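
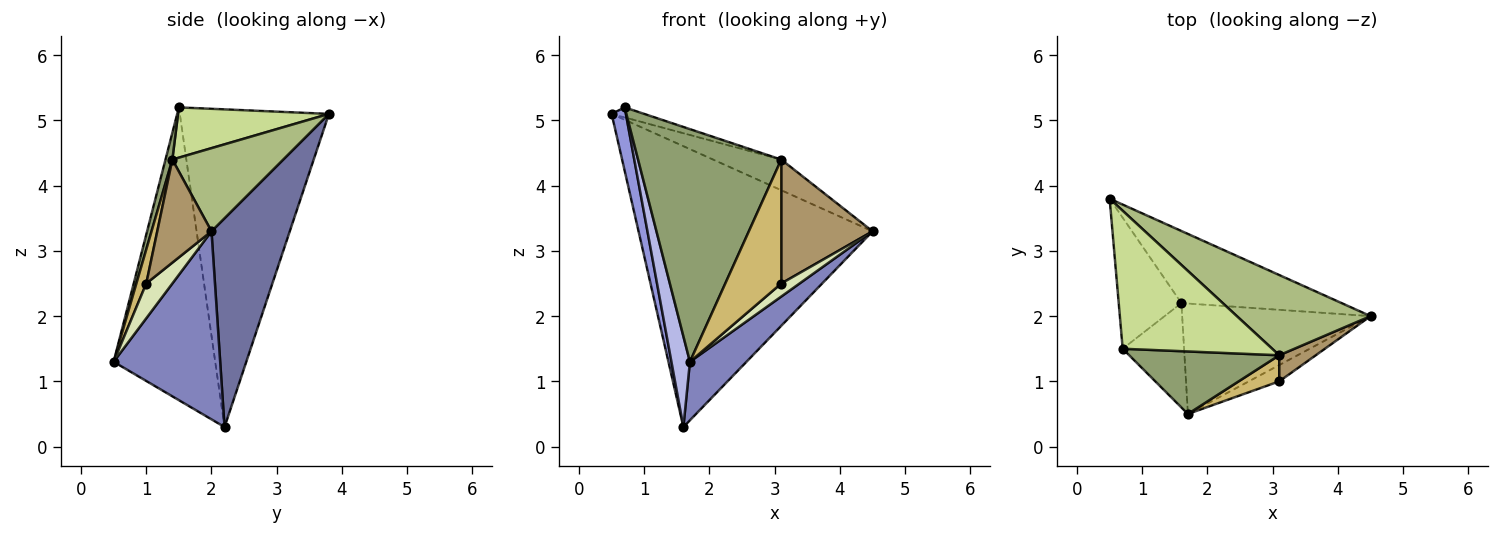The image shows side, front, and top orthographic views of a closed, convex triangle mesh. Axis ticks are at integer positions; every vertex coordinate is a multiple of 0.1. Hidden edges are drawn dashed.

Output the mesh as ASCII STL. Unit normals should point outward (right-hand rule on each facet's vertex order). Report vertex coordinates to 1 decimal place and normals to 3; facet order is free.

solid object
 facet normal 0.308 0.921 -0.237
  outer loop
   vertex 1.6 2.2 0.3
   vertex 0.5 3.8 5.1
   vertex 4.5 2.0 3.3
  endloop
 endfacet
 facet normal 0.661 -0.351 -0.663
  outer loop
   vertex 1.6 2.2 0.3
   vertex 4.5 2.0 3.3
   vertex 1.7 0.5 1.3
  endloop
 endfacet
 facet normal -0.977 -0.093 -0.193
  outer loop
   vertex 0.7 1.5 5.2
   vertex 0.5 3.8 5.1
   vertex 1.6 2.2 0.3
  endloop
 endfacet
 facet normal -0.964 -0.176 -0.202
  outer loop
   vertex 0.7 1.5 5.2
   vertex 1.6 2.2 0.3
   vertex 1.7 0.5 1.3
  endloop
 endfacet
 facet normal 0.046 -0.965 0.259
  outer loop
   vertex 3.1 1.4 4.4
   vertex 0.7 1.5 5.2
   vertex 1.7 0.5 1.3
  endloop
 endfacet
 facet normal 0.502 0.309 0.808
  outer loop
   vertex 3.1 1.4 4.4
   vertex 4.5 2.0 3.3
   vertex 0.5 3.8 5.1
  endloop
 endfacet
 facet normal 0.318 0.069 0.946
  outer loop
   vertex 3.1 1.4 4.4
   vertex 0.5 3.8 5.1
   vertex 0.7 1.5 5.2
  endloop
 endfacet
 facet normal 0.666 -0.466 -0.583
  outer loop
   vertex 3.1 1.0 2.5
   vertex 1.7 0.5 1.3
   vertex 4.5 2.0 3.3
  endloop
 endfacet
 facet normal 0.503 -0.846 0.178
  outer loop
   vertex 3.1 1.0 2.5
   vertex 4.5 2.0 3.3
   vertex 3.1 1.4 4.4
  endloop
 endfacet
 facet normal 0.170 -0.964 0.203
  outer loop
   vertex 3.1 1.0 2.5
   vertex 3.1 1.4 4.4
   vertex 1.7 0.5 1.3
  endloop
 endfacet
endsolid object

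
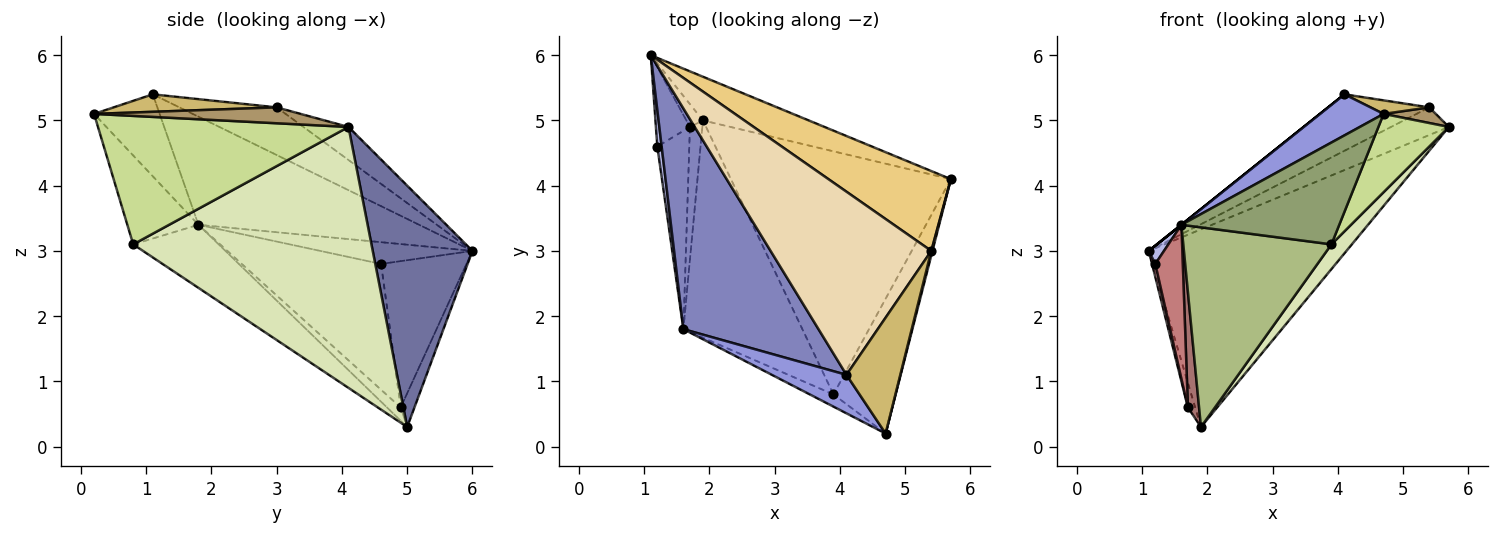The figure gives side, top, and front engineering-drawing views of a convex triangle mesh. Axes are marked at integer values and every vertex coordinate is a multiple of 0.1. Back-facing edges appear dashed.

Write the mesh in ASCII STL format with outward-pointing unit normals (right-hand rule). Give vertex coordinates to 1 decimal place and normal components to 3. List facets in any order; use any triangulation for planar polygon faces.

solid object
 facet normal 0.442 0.876 -0.194
  outer loop
   vertex 1.9 5.0 0.3
   vertex 1.1 6.0 3.0
   vertex 5.7 4.1 4.9
  endloop
 endfacet
 facet normal -0.625 0.000 0.781
  outer loop
   vertex 4.1 1.1 5.4
   vertex 1.1 6.0 3.0
   vertex 1.6 1.8 3.4
  endloop
 endfacet
 facet normal -0.601 -0.583 0.547
  outer loop
   vertex 4.1 1.1 5.4
   vertex 1.6 1.8 3.4
   vertex 4.7 0.2 5.1
  endloop
 endfacet
 facet normal -0.976 -0.098 0.195
  outer loop
   vertex 1.2 4.6 2.8
   vertex 1.6 1.8 3.4
   vertex 1.1 6.0 3.0
  endloop
 endfacet
 facet normal -0.408 -0.906 -0.109
  outer loop
   vertex 3.9 0.8 3.1
   vertex 4.7 0.2 5.1
   vertex 1.6 1.8 3.4
  endloop
 endfacet
 facet normal -0.364 -0.630 -0.686
  outer loop
   vertex 3.9 0.8 3.1
   vertex 1.6 1.8 3.4
   vertex 1.9 5.0 0.3
  endloop
 endfacet
 facet normal 0.872 -0.245 -0.423
  outer loop
   vertex 3.9 0.8 3.1
   vertex 5.7 4.1 4.9
   vertex 4.7 0.2 5.1
  endloop
 endfacet
 facet normal 0.763 -0.065 -0.643
  outer loop
   vertex 3.9 0.8 3.1
   vertex 1.9 5.0 0.3
   vertex 5.7 4.1 4.9
  endloop
 endfacet
 facet normal 0.967 -0.244 0.071
  outer loop
   vertex 5.4 3.0 5.2
   vertex 4.7 0.2 5.1
   vertex 5.7 4.1 4.9
  endloop
 endfacet
 facet normal 0.307 -0.110 0.945
  outer loop
   vertex 5.4 3.0 5.2
   vertex 4.1 1.1 5.4
   vertex 4.7 0.2 5.1
  endloop
 endfacet
 facet normal -0.247 0.317 0.916
  outer loop
   vertex 5.4 3.0 5.2
   vertex 5.7 4.1 4.9
   vertex 1.1 6.0 3.0
  endloop
 endfacet
 facet normal -0.273 0.283 0.919
  outer loop
   vertex 5.4 3.0 5.2
   vertex 1.1 6.0 3.0
   vertex 4.1 1.1 5.4
  endloop
 endfacet
 facet normal -0.627 -0.511 -0.588
  outer loop
   vertex 1.7 4.9 0.6
   vertex 1.9 5.0 0.3
   vertex 1.6 1.8 3.4
  endloop
 endfacet
 facet normal -0.952 -0.188 -0.242
  outer loop
   vertex 1.7 4.9 0.6
   vertex 1.6 1.8 3.4
   vertex 1.2 4.6 2.8
  endloop
 endfacet
 facet normal -0.812 0.427 -0.399
  outer loop
   vertex 1.7 4.9 0.6
   vertex 1.1 6.0 3.0
   vertex 1.9 5.0 0.3
  endloop
 endfacet
 facet normal -0.973 -0.037 -0.226
  outer loop
   vertex 1.7 4.9 0.6
   vertex 1.2 4.6 2.8
   vertex 1.1 6.0 3.0
  endloop
 endfacet
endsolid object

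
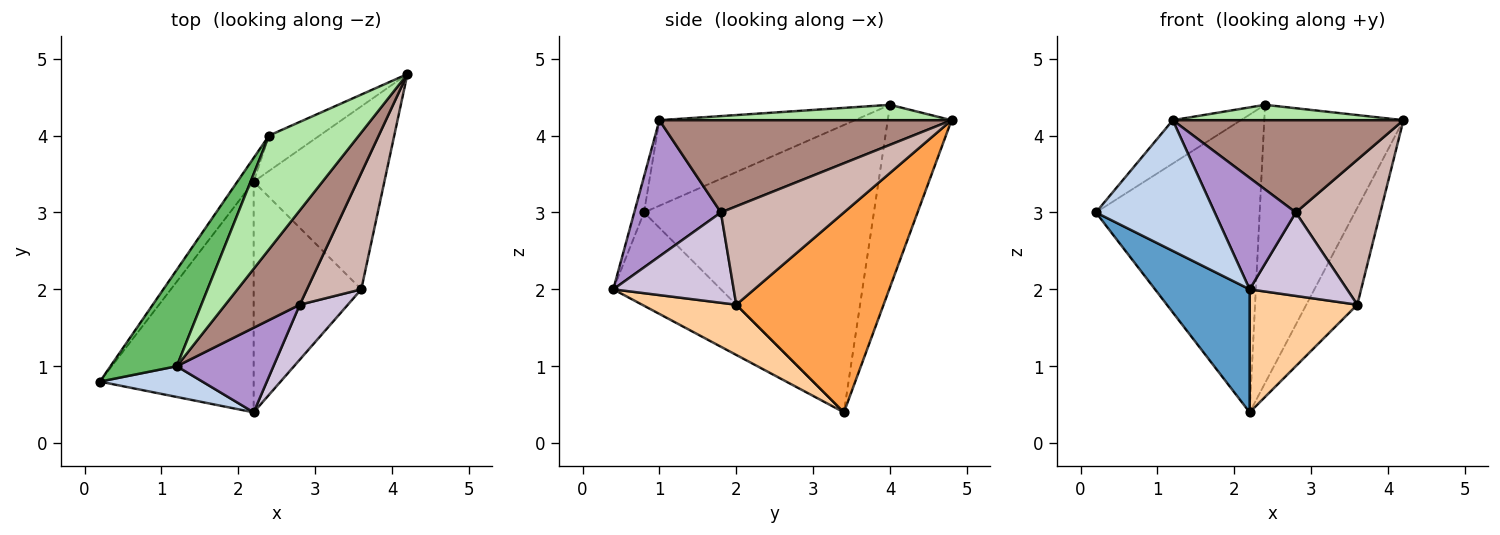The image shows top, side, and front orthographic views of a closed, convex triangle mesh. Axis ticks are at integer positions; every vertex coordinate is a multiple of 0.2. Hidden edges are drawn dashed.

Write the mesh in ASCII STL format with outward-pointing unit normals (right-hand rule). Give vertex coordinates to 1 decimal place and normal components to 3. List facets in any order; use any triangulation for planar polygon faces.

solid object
 facet normal -0.472 -0.415 -0.778
  outer loop
   vertex 2.2 3.4 0.4
   vertex 2.2 0.4 2.0
   vertex 0.2 0.8 3.0
  endloop
 endfacet
 facet normal -0.080 -0.970 0.228
  outer loop
   vertex 1.2 1.0 4.2
   vertex 0.2 0.8 3.0
   vertex 2.2 0.4 2.0
  endloop
 endfacet
 facet normal 0.804 0.278 -0.526
  outer loop
   vertex 3.6 2.0 1.8
   vertex 2.2 3.4 0.4
   vertex 4.2 4.8 4.2
  endloop
 endfacet
 facet normal 0.381 -0.435 -0.816
  outer loop
   vertex 3.6 2.0 1.8
   vertex 2.2 0.4 2.0
   vertex 2.2 3.4 0.4
  endloop
 endfacet
 facet normal -0.762 0.265 0.591
  outer loop
   vertex 2.4 4.0 4.4
   vertex 0.2 0.8 3.0
   vertex 1.2 1.0 4.2
  endloop
 endfacet
 facet normal 0.167 -0.132 0.977
  outer loop
   vertex 2.4 4.0 4.4
   vertex 1.2 1.0 4.2
   vertex 4.2 4.8 4.2
  endloop
 endfacet
 facet normal -0.814 0.580 -0.046
  outer loop
   vertex 2.4 4.0 4.4
   vertex 2.2 3.4 0.4
   vertex 0.2 0.8 3.0
  endloop
 endfacet
 facet normal -0.414 0.903 -0.115
  outer loop
   vertex 2.4 4.0 4.4
   vertex 4.2 4.8 4.2
   vertex 2.2 3.4 0.4
  endloop
 endfacet
 facet normal 0.648 -0.607 0.460
  outer loop
   vertex 2.8 1.8 3.0
   vertex 1.2 1.0 4.2
   vertex 2.2 0.4 2.0
  endloop
 endfacet
 facet normal 0.719 -0.581 0.382
  outer loop
   vertex 2.8 1.8 3.0
   vertex 2.2 0.4 2.0
   vertex 3.6 2.0 1.8
  endloop
 endfacet
 facet normal 0.663 -0.523 0.535
  outer loop
   vertex 2.8 1.8 3.0
   vertex 4.2 4.8 4.2
   vertex 1.2 1.0 4.2
  endloop
 endfacet
 facet normal 0.750 -0.516 0.414
  outer loop
   vertex 2.8 1.8 3.0
   vertex 3.6 2.0 1.8
   vertex 4.2 4.8 4.2
  endloop
 endfacet
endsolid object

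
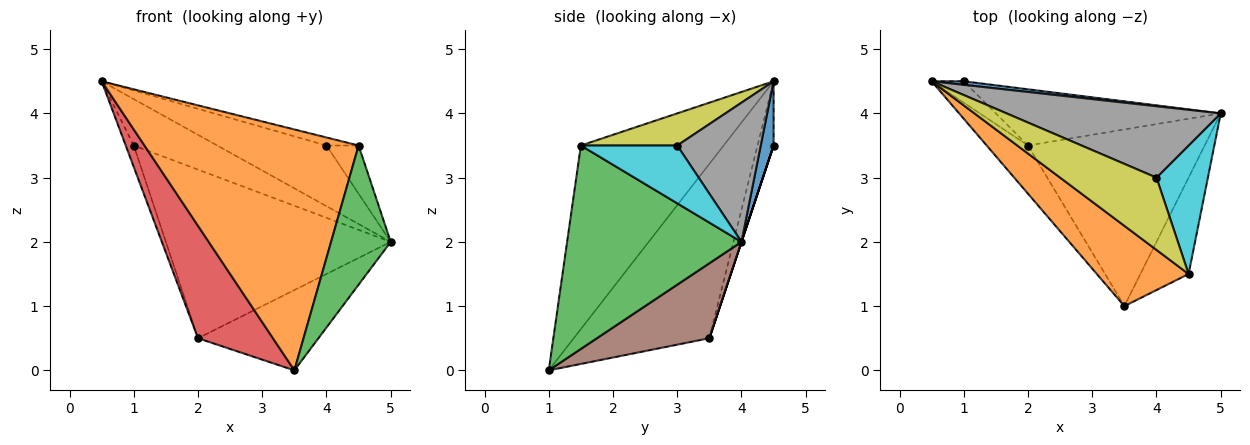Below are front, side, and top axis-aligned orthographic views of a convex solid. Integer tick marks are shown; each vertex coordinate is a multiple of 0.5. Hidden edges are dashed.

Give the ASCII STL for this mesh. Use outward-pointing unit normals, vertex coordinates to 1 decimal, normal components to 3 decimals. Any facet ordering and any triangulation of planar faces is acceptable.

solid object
 facet normal 0.152 0.986 0.076
  outer loop
   vertex 1.0 4.5 3.5
   vertex 0.5 4.5 4.5
   vertex 5.0 4.0 2.0
  endloop
 endfacet
 facet normal -0.535 -0.802 0.267
  outer loop
   vertex 4.5 1.5 3.5
   vertex 0.5 4.5 4.5
   vertex 3.5 1.0 0.0
  endloop
 endfacet
 facet normal 0.923 -0.316 -0.219
  outer loop
   vertex 4.5 1.5 3.5
   vertex 3.5 1.0 0.0
   vertex 5.0 4.0 2.0
  endloop
 endfacet
 facet normal -0.857 -0.474 -0.203
  outer loop
   vertex 2.0 3.5 0.5
   vertex 3.5 1.0 0.0
   vertex 0.5 4.5 4.5
  endloop
 endfacet
 facet normal -0.816 0.408 -0.408
  outer loop
   vertex 2.0 3.5 0.5
   vertex 0.5 4.5 4.5
   vertex 1.0 4.5 3.5
  endloop
 endfacet
 facet normal 0.360 0.386 -0.849
  outer loop
   vertex 2.0 3.5 0.5
   vertex 5.0 4.0 2.0
   vertex 3.5 1.0 0.0
  endloop
 endfacet
 facet normal 0.000 0.949 -0.316
  outer loop
   vertex 2.0 3.5 0.5
   vertex 1.0 4.5 3.5
   vertex 5.0 4.0 2.0
  endloop
 endfacet
 facet normal 0.444 0.580 0.683
  outer loop
   vertex 4.0 3.0 3.5
   vertex 5.0 4.0 2.0
   vertex 0.5 4.5 4.5
  endloop
 endfacet
 facet normal 0.314 0.105 0.943
  outer loop
   vertex 4.0 3.0 3.5
   vertex 0.5 4.5 4.5
   vertex 4.5 1.5 3.5
  endloop
 endfacet
 facet normal 0.725 0.242 0.645
  outer loop
   vertex 4.0 3.0 3.5
   vertex 4.5 1.5 3.5
   vertex 5.0 4.0 2.0
  endloop
 endfacet
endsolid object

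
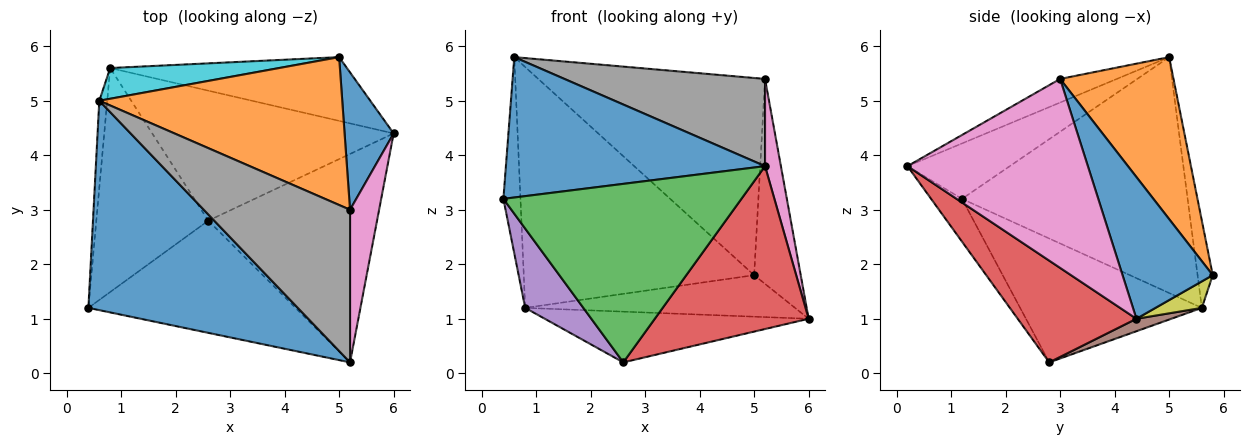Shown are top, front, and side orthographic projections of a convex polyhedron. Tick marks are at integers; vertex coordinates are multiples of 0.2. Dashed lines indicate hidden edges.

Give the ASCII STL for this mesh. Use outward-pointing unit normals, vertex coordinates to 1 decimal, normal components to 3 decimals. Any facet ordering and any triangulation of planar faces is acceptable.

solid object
 facet normal -0.215 -0.544 0.811
  outer loop
   vertex 0.6 5.0 5.8
   vertex 0.4 1.2 3.2
   vertex 5.2 0.2 3.8
  endloop
 endfacet
 facet normal -0.997 0.075 -0.033
  outer loop
   vertex 0.8 5.6 1.2
   vertex 0.4 1.2 3.2
   vertex 0.6 5.0 5.8
  endloop
 endfacet
 facet normal -0.109 -0.842 -0.529
  outer loop
   vertex 2.6 2.8 0.2
   vertex 5.2 0.2 3.8
   vertex 0.4 1.2 3.2
  endloop
 endfacet
 facet normal 0.429 -0.556 -0.712
  outer loop
   vertex 2.6 2.8 0.2
   vertex 6.0 4.4 1.0
   vertex 5.2 0.2 3.8
  endloop
 endfacet
 facet normal -0.722 -0.231 -0.652
  outer loop
   vertex 2.6 2.8 0.2
   vertex 0.4 1.2 3.2
   vertex 0.8 5.6 1.2
  endloop
 endfacet
 facet normal 0.048 0.363 -0.930
  outer loop
   vertex 2.6 2.8 0.2
   vertex 0.8 5.6 1.2
   vertex 6.0 4.4 1.0
  endloop
 endfacet
 facet normal 0.985 -0.087 0.151
  outer loop
   vertex 5.2 3.0 5.4
   vertex 5.2 0.2 3.8
   vertex 6.0 4.4 1.0
  endloop
 endfacet
 facet normal -0.139 -0.491 0.860
  outer loop
   vertex 5.2 3.0 5.4
   vertex 0.6 5.0 5.8
   vertex 5.2 0.2 3.8
  endloop
 endfacet
 facet normal 0.093 0.543 -0.834
  outer loop
   vertex 5.0 5.8 1.8
   vertex 6.0 4.4 1.0
   vertex 0.8 5.6 1.2
  endloop
 endfacet
 facet normal -0.065 0.990 0.126
  outer loop
   vertex 5.0 5.8 1.8
   vertex 0.8 5.6 1.2
   vertex 0.6 5.0 5.8
  endloop
 endfacet
 facet normal 0.849 0.439 0.294
  outer loop
   vertex 5.0 5.8 1.8
   vertex 5.2 3.0 5.4
   vertex 6.0 4.4 1.0
  endloop
 endfacet
 facet normal 0.371 0.743 0.557
  outer loop
   vertex 5.0 5.8 1.8
   vertex 0.6 5.0 5.8
   vertex 5.2 3.0 5.4
  endloop
 endfacet
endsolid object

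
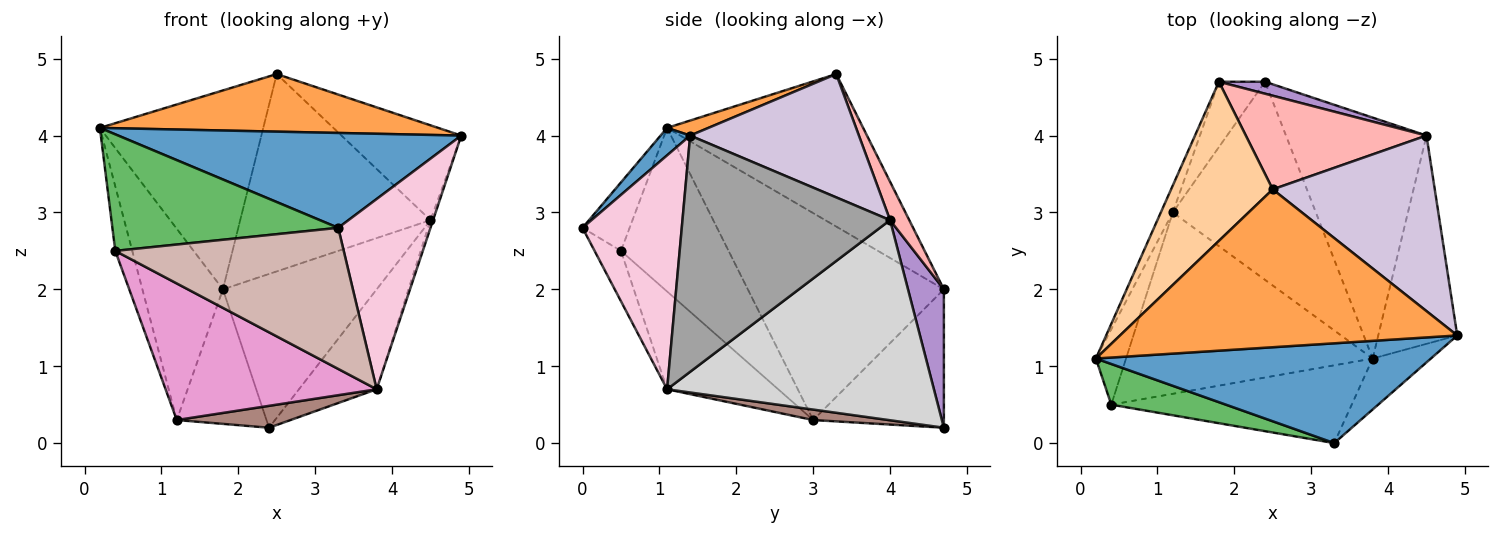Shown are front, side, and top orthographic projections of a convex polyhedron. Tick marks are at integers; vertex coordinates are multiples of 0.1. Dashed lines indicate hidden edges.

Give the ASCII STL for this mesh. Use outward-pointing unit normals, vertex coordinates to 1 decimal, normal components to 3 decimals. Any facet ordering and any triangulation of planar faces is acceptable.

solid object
 facet normal 0.059 -0.688 0.723
  outer loop
   vertex 3.3 0.0 2.8
   vertex 4.9 1.4 4.0
   vertex 0.2 1.1 4.1
  endloop
 endfacet
 facet normal -0.924 0.379 -0.053
  outer loop
   vertex 1.2 3.0 0.3
   vertex 0.2 1.1 4.1
   vertex 1.8 4.7 2.0
  endloop
 endfacet
 facet normal 0.042 -0.342 0.939
  outer loop
   vertex 2.5 3.3 4.8
   vertex 0.2 1.1 4.1
   vertex 4.9 1.4 4.0
  endloop
 endfacet
 facet normal -0.684 0.570 0.456
  outer loop
   vertex 2.5 3.3 4.8
   vertex 1.8 4.7 2.0
   vertex 0.2 1.1 4.1
  endloop
 endfacet
 facet normal -0.193 -0.926 0.323
  outer loop
   vertex 0.4 0.5 2.5
   vertex 3.3 0.0 2.8
   vertex 0.2 1.1 4.1
  endloop
 endfacet
 facet normal -0.972 0.153 -0.179
  outer loop
   vertex 0.4 0.5 2.5
   vertex 0.2 1.1 4.1
   vertex 1.2 3.0 0.3
  endloop
 endfacet
 facet normal -0.795 0.546 -0.265
  outer loop
   vertex 2.4 4.7 0.2
   vertex 1.2 3.0 0.3
   vertex 1.8 4.7 2.0
  endloop
 endfacet
 facet normal 0.091 0.900 0.427
  outer loop
   vertex 4.5 4.0 2.9
   vertex 1.8 4.7 2.0
   vertex 2.5 3.3 4.8
  endloop
 endfacet
 facet normal 0.227 0.971 0.076
  outer loop
   vertex 4.5 4.0 2.9
   vertex 2.4 4.7 0.2
   vertex 1.8 4.7 2.0
  endloop
 endfacet
 facet normal 0.556 0.395 0.731
  outer loop
   vertex 4.5 4.0 2.9
   vertex 2.5 3.3 4.8
   vertex 4.9 1.4 4.0
  endloop
 endfacet
 facet normal 0.073 -0.109 -0.991
  outer loop
   vertex 3.8 1.1 0.7
   vertex 1.2 3.0 0.3
   vertex 2.4 4.7 0.2
  endloop
 endfacet
 facet normal -0.101 -0.871 -0.480
  outer loop
   vertex 3.8 1.1 0.7
   vertex 3.3 0.0 2.8
   vertex 0.4 0.5 2.5
  endloop
 endfacet
 facet normal -0.302 -0.574 -0.762
  outer loop
   vertex 3.8 1.1 0.7
   vertex 0.4 0.5 2.5
   vertex 1.2 3.0 0.3
  endloop
 endfacet
 facet normal 0.721 -0.670 -0.179
  outer loop
   vertex 3.8 1.1 0.7
   vertex 4.9 1.4 4.0
   vertex 3.3 0.0 2.8
  endloop
 endfacet
 facet normal 0.948 0.012 -0.317
  outer loop
   vertex 3.8 1.1 0.7
   vertex 4.5 4.0 2.9
   vertex 4.9 1.4 4.0
  endloop
 endfacet
 facet normal 0.796 0.232 -0.559
  outer loop
   vertex 3.8 1.1 0.7
   vertex 2.4 4.7 0.2
   vertex 4.5 4.0 2.9
  endloop
 endfacet
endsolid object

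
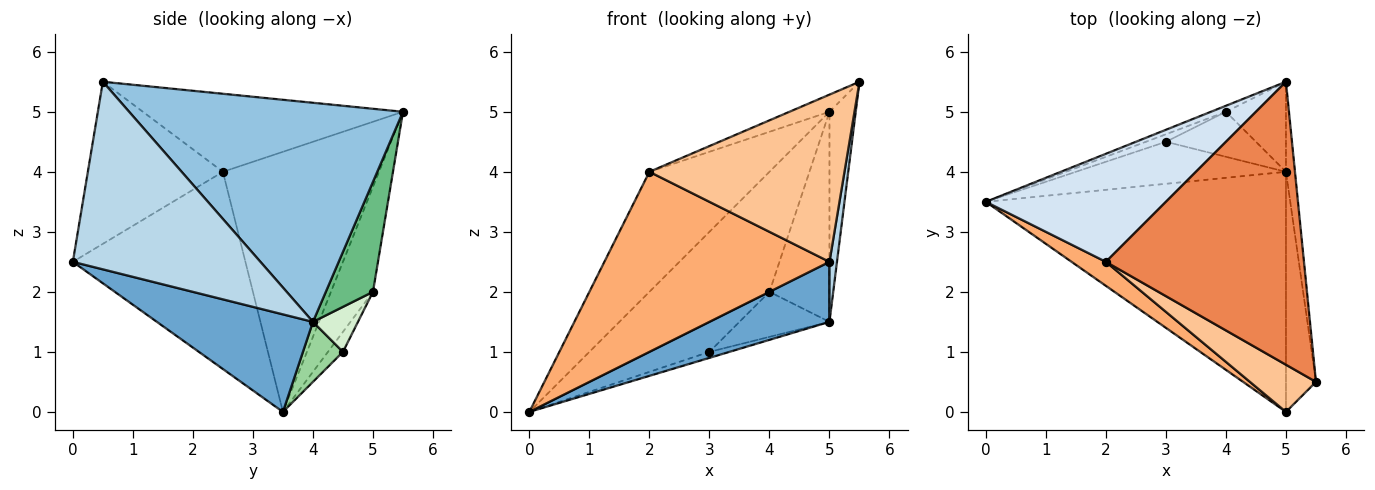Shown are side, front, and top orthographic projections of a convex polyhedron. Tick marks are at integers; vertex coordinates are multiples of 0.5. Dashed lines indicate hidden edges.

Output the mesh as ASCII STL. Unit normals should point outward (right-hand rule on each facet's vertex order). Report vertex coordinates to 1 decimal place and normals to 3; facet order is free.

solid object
 facet normal 0.301 -0.231 -0.925
  outer loop
   vertex 5.0 4.0 1.5
   vertex 5.0 0.0 2.5
   vertex 0.0 3.5 0.0
  endloop
 endfacet
 facet normal 0.995 0.095 -0.041
  outer loop
   vertex 5.0 4.0 1.5
   vertex 5.0 5.5 5.0
   vertex 5.5 0.5 5.5
  endloop
 endfacet
 facet normal 0.987 -0.039 -0.158
  outer loop
   vertex 5.0 4.0 1.5
   vertex 5.5 0.5 5.5
   vertex 5.0 0.0 2.5
  endloop
 endfacet
 facet normal -0.695 0.535 0.481
  outer loop
   vertex 2.0 2.5 4.0
   vertex 5.0 5.5 5.0
   vertex 0.0 3.5 0.0
  endloop
 endfacet
 facet normal -0.366 0.056 0.929
  outer loop
   vertex 2.0 2.5 4.0
   vertex 5.5 0.5 5.5
   vertex 5.0 5.5 5.0
  endloop
 endfacet
 facet normal -0.605 -0.789 0.105
  outer loop
   vertex 2.0 2.5 4.0
   vertex 0.0 3.5 0.0
   vertex 5.0 0.0 2.5
  endloop
 endfacet
 facet normal -0.554 -0.801 0.226
  outer loop
   vertex 2.0 2.5 4.0
   vertex 5.0 0.0 2.5
   vertex 5.5 0.5 5.5
  endloop
 endfacet
 facet normal -0.330 0.943 -0.047
  outer loop
   vertex 4.0 5.0 2.0
   vertex 0.0 3.5 0.0
   vertex 5.0 5.5 5.0
  endloop
 endfacet
 facet normal 0.585 0.745 -0.319
  outer loop
   vertex 4.0 5.0 2.0
   vertex 5.0 5.5 5.0
   vertex 5.0 4.0 1.5
  endloop
 endfacet
 facet normal 0.272 0.136 -0.953
  outer loop
   vertex 3.0 4.5 1.0
   vertex 5.0 4.0 1.5
   vertex 0.0 3.5 0.0
  endloop
 endfacet
 facet normal -0.236 0.943 -0.236
  outer loop
   vertex 3.0 4.5 1.0
   vertex 0.0 3.5 0.0
   vertex 4.0 5.0 2.0
  endloop
 endfacet
 facet normal 0.333 0.667 -0.667
  outer loop
   vertex 3.0 4.5 1.0
   vertex 4.0 5.0 2.0
   vertex 5.0 4.0 1.5
  endloop
 endfacet
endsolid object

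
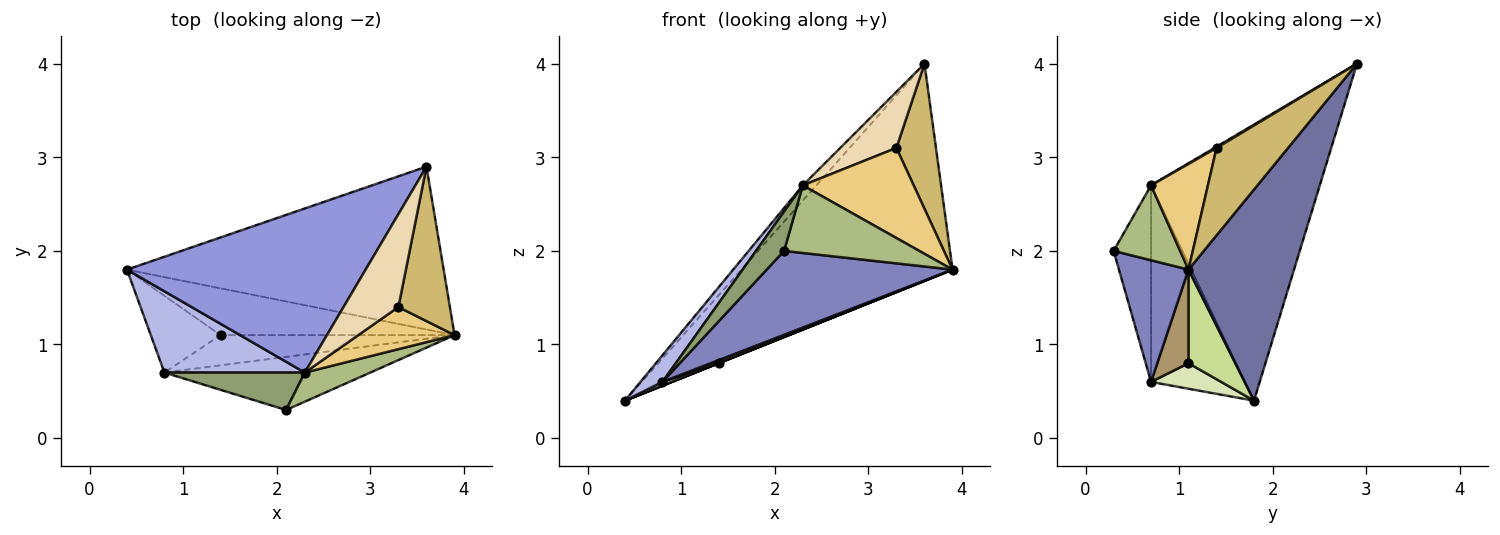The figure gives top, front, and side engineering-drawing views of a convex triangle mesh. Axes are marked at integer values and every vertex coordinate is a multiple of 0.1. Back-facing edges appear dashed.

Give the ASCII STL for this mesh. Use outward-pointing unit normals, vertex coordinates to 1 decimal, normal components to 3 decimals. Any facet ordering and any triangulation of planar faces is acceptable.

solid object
 facet normal 0.371 0.743 -0.557
  outer loop
   vertex 3.6 2.9 4.0
   vertex 3.9 1.1 1.8
   vertex 0.4 1.8 0.4
  endloop
 endfacet
 facet normal 0.301 -0.806 -0.510
  outer loop
   vertex 0.8 0.7 0.6
   vertex 3.9 1.1 1.8
   vertex 2.1 0.3 2.0
  endloop
 endfacet
 facet normal -0.755 0.061 0.653
  outer loop
   vertex 2.3 0.7 2.7
   vertex 3.6 2.9 4.0
   vertex 0.4 1.8 0.4
  endloop
 endfacet
 facet normal -0.799 -0.187 0.571
  outer loop
   vertex 2.3 0.7 2.7
   vertex 0.4 1.8 0.4
   vertex 0.8 0.7 0.6
  endloop
 endfacet
 facet normal -0.695 -0.521 0.496
  outer loop
   vertex 2.3 0.7 2.7
   vertex 0.8 0.7 0.6
   vertex 2.1 0.3 2.0
  endloop
 endfacet
 facet normal 0.412 -0.837 0.360
  outer loop
   vertex 2.3 0.7 2.7
   vertex 2.1 0.3 2.0
   vertex 3.9 1.1 1.8
  endloop
 endfacet
 facet normal 0.371 0.000 -0.928
  outer loop
   vertex 1.4 1.1 0.8
   vertex 0.4 1.8 0.4
   vertex 3.9 1.1 1.8
  endloop
 endfacet
 facet normal 0.343 -0.046 -0.938
  outer loop
   vertex 1.4 1.1 0.8
   vertex 0.8 0.7 0.6
   vertex 0.4 1.8 0.4
  endloop
 endfacet
 facet normal 0.370 -0.092 -0.925
  outer loop
   vertex 1.4 1.1 0.8
   vertex 3.9 1.1 1.8
   vertex 0.8 0.7 0.6
  endloop
 endfacet
 facet normal 0.778 -0.430 0.458
  outer loop
   vertex 3.3 1.4 3.1
   vertex 3.9 1.1 1.8
   vertex 3.6 2.9 4.0
  endloop
 endfacet
 facet normal 0.421 -0.822 0.384
  outer loop
   vertex 3.3 1.4 3.1
   vertex 2.3 0.7 2.7
   vertex 3.9 1.1 1.8
  endloop
 endfacet
 facet normal 0.020 -0.517 0.856
  outer loop
   vertex 3.3 1.4 3.1
   vertex 3.6 2.9 4.0
   vertex 2.3 0.7 2.7
  endloop
 endfacet
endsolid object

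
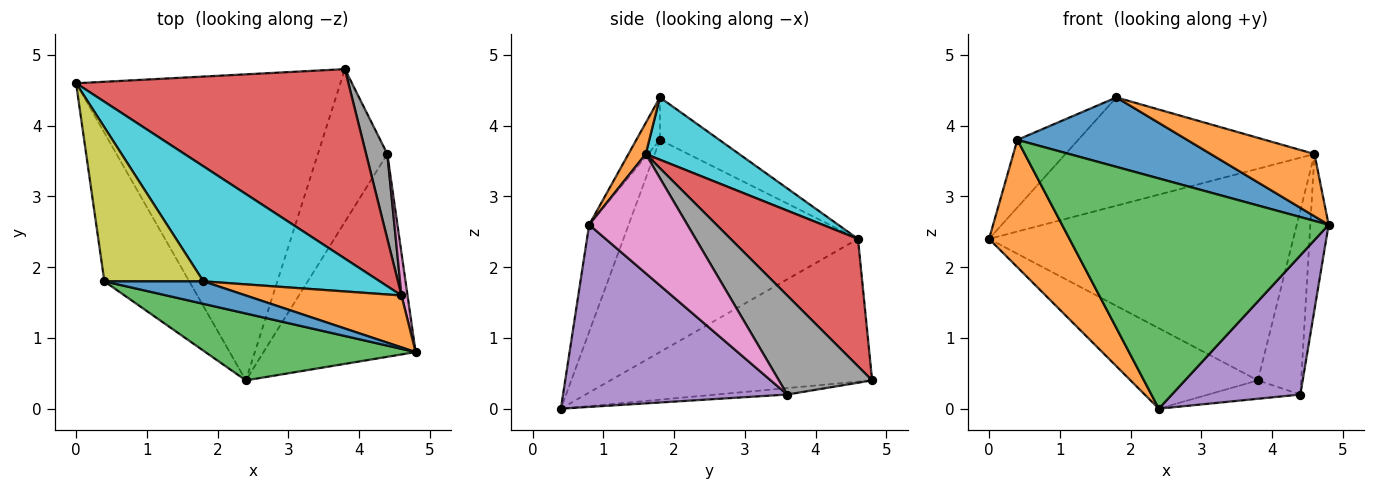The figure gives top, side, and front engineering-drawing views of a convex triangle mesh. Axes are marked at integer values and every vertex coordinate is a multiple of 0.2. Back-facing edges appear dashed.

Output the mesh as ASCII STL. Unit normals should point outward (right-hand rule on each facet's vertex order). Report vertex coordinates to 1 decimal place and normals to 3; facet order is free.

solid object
 facet normal -0.463 0.225 -0.857
  outer loop
   vertex 2.4 0.4 0.0
   vertex 0.0 4.6 2.4
   vertex 3.8 4.8 0.4
  endloop
 endfacet
 facet normal -0.885 -0.303 -0.354
  outer loop
   vertex 0.4 1.8 3.8
   vertex 0.0 4.6 2.4
   vertex 2.4 0.4 0.0
  endloop
 endfacet
 facet normal -0.141 -0.951 0.276
  outer loop
   vertex 0.4 1.8 3.8
   vertex 2.4 0.4 0.0
   vertex 4.8 0.8 2.6
  endloop
 endfacet
 facet normal 0.298 0.711 0.637
  outer loop
   vertex 4.6 1.6 3.6
   vertex 3.8 4.8 0.4
   vertex 0.0 4.6 2.4
  endloop
 endfacet
 facet normal 0.703 -0.403 -0.587
  outer loop
   vertex 4.4 3.6 0.2
   vertex 4.8 0.8 2.6
   vertex 2.4 0.4 0.0
  endloop
 endfacet
 facet normal -0.092 0.119 -0.989
  outer loop
   vertex 4.4 3.6 0.2
   vertex 2.4 0.4 0.0
   vertex 3.8 4.8 0.4
  endloop
 endfacet
 facet normal 0.982 0.183 0.050
  outer loop
   vertex 4.4 3.6 0.2
   vertex 4.6 1.6 3.6
   vertex 4.8 0.8 2.6
  endloop
 endfacet
 facet normal 0.890 0.413 0.191
  outer loop
   vertex 4.4 3.6 0.2
   vertex 3.8 4.8 0.4
   vertex 4.6 1.6 3.6
  endloop
 endfacet
 facet normal -0.365 0.374 0.852
  outer loop
   vertex 1.8 1.8 4.4
   vertex 0.0 4.6 2.4
   vertex 0.4 1.8 3.8
  endloop
 endfacet
 facet normal 0.249 0.664 0.705
  outer loop
   vertex 1.8 1.8 4.4
   vertex 4.6 1.6 3.6
   vertex 0.0 4.6 2.4
  endloop
 endfacet
 facet normal -0.131 -0.943 0.306
  outer loop
   vertex 1.8 1.8 4.4
   vertex 0.4 1.8 3.8
   vertex 4.8 0.8 2.6
  endloop
 endfacet
 facet normal 0.127 -0.762 0.635
  outer loop
   vertex 1.8 1.8 4.4
   vertex 4.8 0.8 2.6
   vertex 4.6 1.6 3.6
  endloop
 endfacet
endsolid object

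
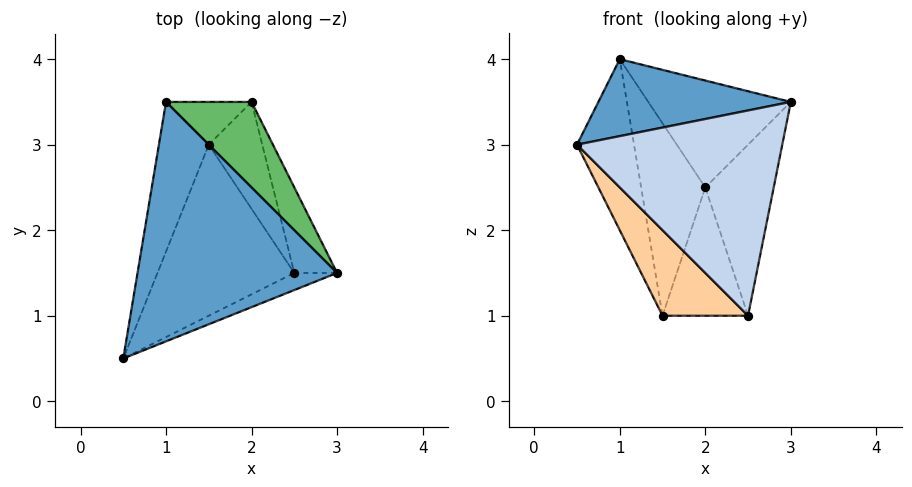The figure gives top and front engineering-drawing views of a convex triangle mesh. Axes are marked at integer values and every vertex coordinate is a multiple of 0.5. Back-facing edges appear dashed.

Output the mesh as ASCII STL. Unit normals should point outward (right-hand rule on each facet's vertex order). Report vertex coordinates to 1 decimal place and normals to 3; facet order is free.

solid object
 facet normal -0.068 -0.305 0.950
  outer loop
   vertex 1.0 3.5 4.0
   vertex 0.5 0.5 3.0
   vertex 3.0 1.5 3.5
  endloop
 endfacet
 facet normal 0.383 -0.920 -0.077
  outer loop
   vertex 2.5 1.5 1.0
   vertex 3.0 1.5 3.5
   vertex 0.5 0.5 3.0
  endloop
 endfacet
 facet normal -0.954 0.225 -0.197
  outer loop
   vertex 1.5 3.0 1.0
   vertex 0.5 0.5 3.0
   vertex 1.0 3.5 4.0
  endloop
 endfacet
 facet normal -0.557 -0.371 -0.743
  outer loop
   vertex 1.5 3.0 1.0
   vertex 2.5 1.5 1.0
   vertex 0.5 0.5 3.0
  endloop
 endfacet
 facet normal 0.684 0.570 0.456
  outer loop
   vertex 2.0 3.5 2.5
   vertex 1.0 3.5 4.0
   vertex 3.0 1.5 3.5
  endloop
 endfacet
 facet normal -0.309 0.928 -0.206
  outer loop
   vertex 2.0 3.5 2.5
   vertex 1.5 3.0 1.0
   vertex 1.0 3.5 4.0
  endloop
 endfacet
 facet normal 0.913 0.365 -0.183
  outer loop
   vertex 2.0 3.5 2.5
   vertex 3.0 1.5 3.5
   vertex 2.5 1.5 1.0
  endloop
 endfacet
 facet normal 0.755 0.504 -0.420
  outer loop
   vertex 2.0 3.5 2.5
   vertex 2.5 1.5 1.0
   vertex 1.5 3.0 1.0
  endloop
 endfacet
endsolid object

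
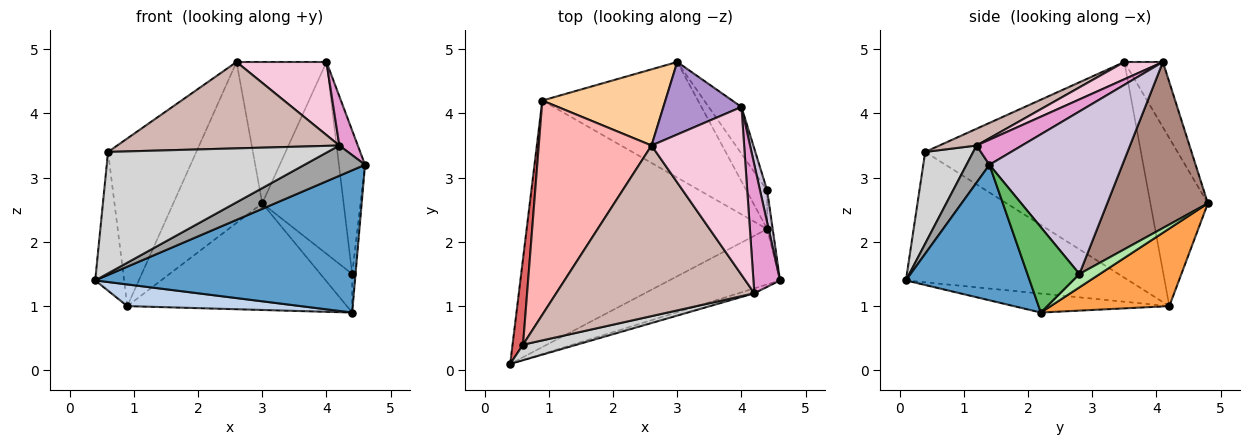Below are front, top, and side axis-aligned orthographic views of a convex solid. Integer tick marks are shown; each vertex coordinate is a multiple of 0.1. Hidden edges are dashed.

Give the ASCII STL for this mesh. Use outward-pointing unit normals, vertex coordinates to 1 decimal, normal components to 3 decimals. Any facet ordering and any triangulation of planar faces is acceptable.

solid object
 facet normal 0.406 -0.852 -0.332
  outer loop
   vertex 4.4 2.2 0.9
   vertex 4.6 1.4 3.2
   vertex 0.4 0.1 1.4
  endloop
 endfacet
 facet normal -0.078 -0.087 -0.993
  outer loop
   vertex 0.9 4.2 1.0
   vertex 4.4 2.2 0.9
   vertex 0.4 0.1 1.4
  endloop
 endfacet
 facet normal 0.344 0.637 -0.690
  outer loop
   vertex 0.9 4.2 1.0
   vertex 3.0 4.8 2.6
   vertex 4.4 2.2 0.9
  endloop
 endfacet
 facet normal -0.504 0.780 0.369
  outer loop
   vertex 0.9 4.2 1.0
   vertex 2.6 3.5 4.8
   vertex 3.0 4.8 2.6
  endloop
 endfacet
 facet normal 0.996 0.064 -0.064
  outer loop
   vertex 4.4 2.8 1.5
   vertex 4.6 1.4 3.2
   vertex 4.4 2.2 0.9
  endloop
 endfacet
 facet normal 0.414 0.644 -0.644
  outer loop
   vertex 4.4 2.8 1.5
   vertex 4.4 2.2 0.9
   vertex 3.0 4.8 2.6
  endloop
 endfacet
 facet normal -0.989 0.128 0.080
  outer loop
   vertex 0.6 0.4 3.4
   vertex 0.9 4.2 1.0
   vertex 0.4 0.1 1.4
  endloop
 endfacet
 facet normal -0.833 0.341 0.436
  outer loop
   vertex 0.6 0.4 3.4
   vertex 2.6 3.5 4.8
   vertex 0.9 4.2 1.0
  endloop
 endfacet
 facet normal -0.356 0.831 0.426
  outer loop
   vertex 4.0 4.1 4.8
   vertex 3.0 4.8 2.6
   vertex 2.6 3.5 4.8
  endloop
 endfacet
 facet normal 0.980 0.192 0.043
  outer loop
   vertex 4.0 4.1 4.8
   vertex 4.6 1.4 3.2
   vertex 4.4 2.8 1.5
  endloop
 endfacet
 facet normal 0.769 0.621 -0.152
  outer loop
   vertex 4.0 4.1 4.8
   vertex 4.4 2.8 1.5
   vertex 3.0 4.8 2.6
  endloop
 endfacet
 facet normal 0.075 -0.450 0.890
  outer loop
   vertex 4.2 1.2 3.5
   vertex 2.6 3.5 4.8
   vertex 0.6 0.4 3.4
  endloop
 endfacet
 facet normal 0.660 -0.269 0.701
  outer loop
   vertex 4.2 1.2 3.5
   vertex 4.6 1.4 3.2
   vertex 4.0 4.1 4.8
  endloop
 endfacet
 facet normal 0.169 -0.393 0.904
  outer loop
   vertex 4.2 1.2 3.5
   vertex 4.0 4.1 4.8
   vertex 2.6 3.5 4.8
  endloop
 endfacet
 facet normal 0.350 -0.925 -0.149
  outer loop
   vertex 4.2 1.2 3.5
   vertex 0.4 0.1 1.4
   vertex 4.6 1.4 3.2
  endloop
 endfacet
 facet normal 0.212 -0.969 0.124
  outer loop
   vertex 4.2 1.2 3.5
   vertex 0.6 0.4 3.4
   vertex 0.4 0.1 1.4
  endloop
 endfacet
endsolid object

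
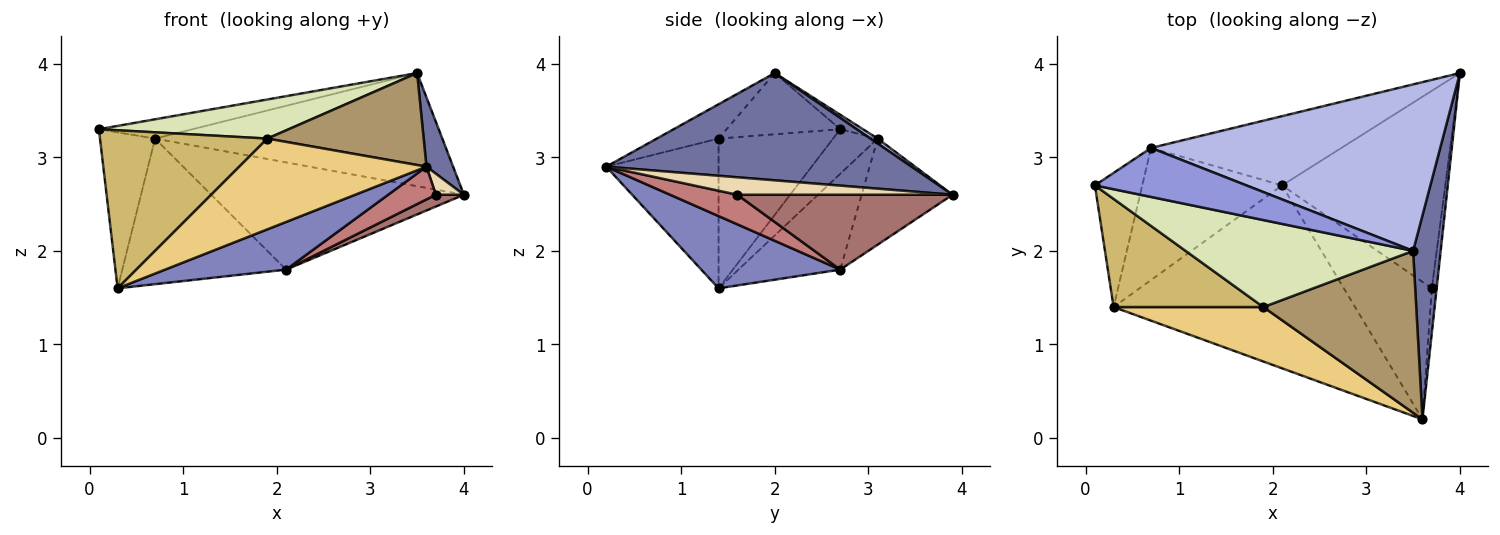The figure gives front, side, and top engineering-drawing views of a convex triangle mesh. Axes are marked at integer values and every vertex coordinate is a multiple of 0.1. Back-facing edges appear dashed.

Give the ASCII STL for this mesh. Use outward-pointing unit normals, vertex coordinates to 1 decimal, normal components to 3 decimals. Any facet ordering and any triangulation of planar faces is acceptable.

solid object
 facet normal 0.965 -0.084 0.248
  outer loop
   vertex 3.5 2.0 3.9
   vertex 3.6 0.2 2.9
   vertex 4.0 3.9 2.6
  endloop
 endfacet
 facet normal 0.278 -0.242 -0.930
  outer loop
   vertex 2.1 2.7 1.8
   vertex 3.6 0.2 2.9
   vertex 0.3 1.4 1.6
  endloop
 endfacet
 facet normal -0.089 0.365 0.927
  outer loop
   vertex 0.7 3.1 3.2
   vertex 0.1 2.7 3.3
   vertex 3.5 2.0 3.9
  endloop
 endfacet
 facet normal 0.014 0.562 0.827
  outer loop
   vertex 0.7 3.1 3.2
   vertex 3.5 2.0 3.9
   vertex 4.0 3.9 2.6
  endloop
 endfacet
 facet normal -0.289 0.804 -0.519
  outer loop
   vertex 0.7 3.1 3.2
   vertex 4.0 3.9 2.6
   vertex 2.1 2.7 1.8
  endloop
 endfacet
 facet normal -0.523 0.646 -0.556
  outer loop
   vertex 0.7 3.1 3.2
   vertex 0.3 1.4 1.6
   vertex 0.1 2.7 3.3
  endloop
 endfacet
 facet normal -0.418 0.673 -0.610
  outer loop
   vertex 0.7 3.1 3.2
   vertex 2.1 2.7 1.8
   vertex 0.3 1.4 1.6
  endloop
 endfacet
 facet normal -0.238 -0.398 0.886
  outer loop
   vertex 1.9 1.4 3.2
   vertex 3.5 2.0 3.9
   vertex 0.1 2.7 3.3
  endloop
 endfacet
 facet normal -0.192 -0.485 0.853
  outer loop
   vertex 1.9 1.4 3.2
   vertex 3.6 0.2 2.9
   vertex 3.5 2.0 3.9
  endloop
 endfacet
 facet normal -0.492 -0.719 0.492
  outer loop
   vertex 1.9 1.4 3.2
   vertex 0.1 2.7 3.3
   vertex 0.3 1.4 1.6
  endloop
 endfacet
 facet normal -0.457 -0.762 0.457
  outer loop
   vertex 1.9 1.4 3.2
   vertex 0.3 1.4 1.6
   vertex 3.6 0.2 2.9
  endloop
 endfacet
 facet normal 0.957 -0.125 -0.263
  outer loop
   vertex 3.7 1.6 2.6
   vertex 4.0 3.9 2.6
   vertex 3.6 0.2 2.9
  endloop
 endfacet
 facet normal 0.416 -0.054 -0.908
  outer loop
   vertex 3.7 1.6 2.6
   vertex 2.1 2.7 1.8
   vertex 4.0 3.9 2.6
  endloop
 endfacet
 facet normal 0.311 -0.220 -0.925
  outer loop
   vertex 3.7 1.6 2.6
   vertex 3.6 0.2 2.9
   vertex 2.1 2.7 1.8
  endloop
 endfacet
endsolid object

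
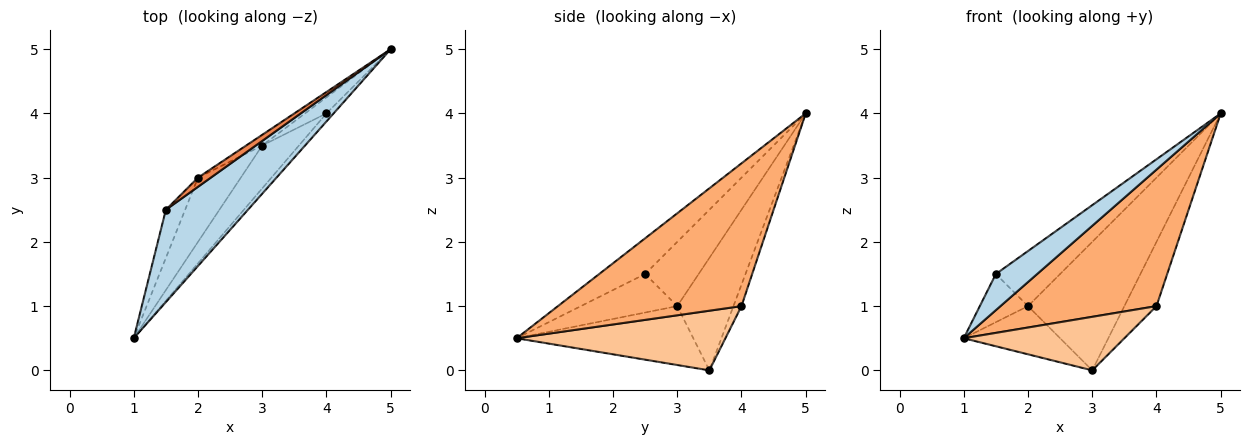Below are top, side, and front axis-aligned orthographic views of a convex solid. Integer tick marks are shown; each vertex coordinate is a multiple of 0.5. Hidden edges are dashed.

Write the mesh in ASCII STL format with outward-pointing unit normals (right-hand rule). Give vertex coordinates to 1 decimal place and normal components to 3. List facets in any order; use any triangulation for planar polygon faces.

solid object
 facet normal -0.740 0.404 -0.538
  outer loop
   vertex 2.0 3.0 1.0
   vertex 3.0 3.5 0.0
   vertex 1.0 0.5 0.5
  endloop
 endfacet
 facet normal -0.503 0.862 -0.072
  outer loop
   vertex 2.0 3.0 1.0
   vertex 5.0 5.0 4.0
   vertex 3.0 3.5 0.0
  endloop
 endfacet
 facet normal -0.375 -0.338 0.863
  outer loop
   vertex 1.5 2.5 1.5
   vertex 1.0 0.5 0.5
   vertex 5.0 5.0 4.0
  endloop
 endfacet
 facet normal -0.816 0.408 -0.408
  outer loop
   vertex 1.5 2.5 1.5
   vertex 2.0 3.0 1.0
   vertex 1.0 0.5 0.5
  endloop
 endfacet
 facet normal -0.635 0.762 0.127
  outer loop
   vertex 1.5 2.5 1.5
   vertex 5.0 5.0 4.0
   vertex 2.0 3.0 1.0
  endloop
 endfacet
 facet normal 0.761 -0.647 -0.038
  outer loop
   vertex 4.0 4.0 1.0
   vertex 5.0 5.0 4.0
   vertex 1.0 0.5 0.5
  endloop
 endfacet
 facet normal 0.712 -0.548 -0.438
  outer loop
   vertex 4.0 4.0 1.0
   vertex 1.0 0.5 0.5
   vertex 3.0 3.5 0.0
  endloop
 endfacet
 facet normal -0.236 0.943 -0.236
  outer loop
   vertex 4.0 4.0 1.0
   vertex 3.0 3.5 0.0
   vertex 5.0 5.0 4.0
  endloop
 endfacet
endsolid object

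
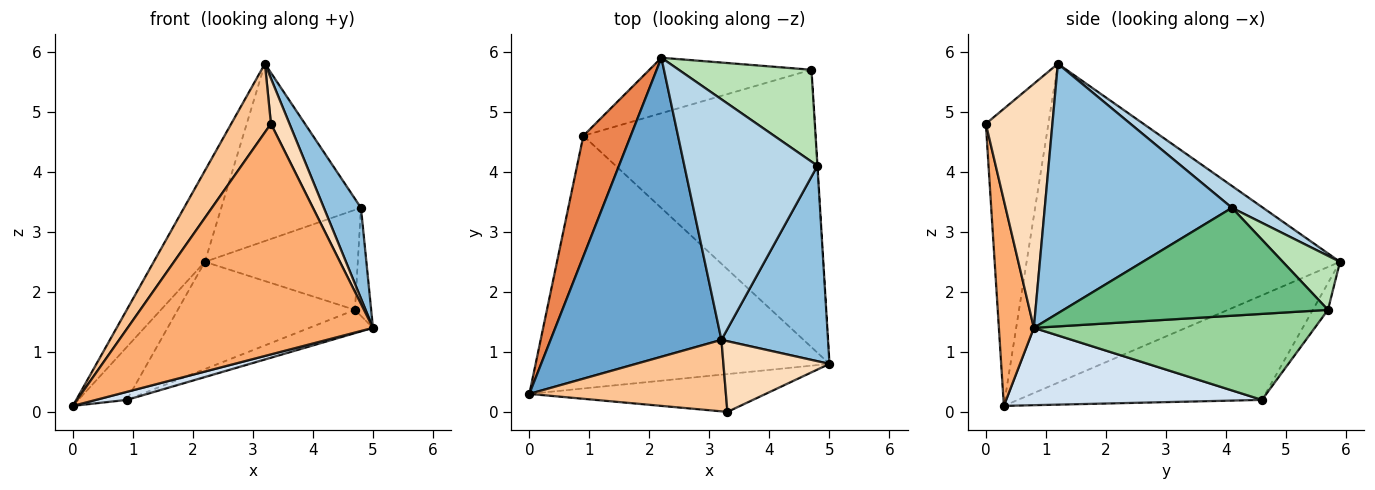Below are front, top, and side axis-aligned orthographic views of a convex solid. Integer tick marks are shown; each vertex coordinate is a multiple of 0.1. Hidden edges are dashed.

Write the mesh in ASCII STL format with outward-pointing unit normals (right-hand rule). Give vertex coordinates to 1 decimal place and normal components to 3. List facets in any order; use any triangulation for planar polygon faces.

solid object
 facet normal -0.873 0.142 0.467
  outer loop
   vertex 3.2 1.2 5.8
   vertex 2.2 5.9 2.5
   vertex 0.0 0.3 0.1
  endloop
 endfacet
 facet normal 0.905 -0.179 0.386
  outer loop
   vertex 4.8 4.1 3.4
   vertex 3.2 1.2 5.8
   vertex 5.0 0.8 1.4
  endloop
 endfacet
 facet normal 0.131 0.588 0.798
  outer loop
   vertex 4.8 4.1 3.4
   vertex 2.2 5.9 2.5
   vertex 3.2 1.2 5.8
  endloop
 endfacet
 facet normal 0.254 -0.031 -0.967
  outer loop
   vertex 0.9 4.6 0.2
   vertex 5.0 0.8 1.4
   vertex 0.0 0.3 0.1
  endloop
 endfacet
 facet normal -0.896 0.178 0.406
  outer loop
   vertex 0.9 4.6 0.2
   vertex 0.0 0.3 0.1
   vertex 2.2 5.9 2.5
  endloop
 endfacet
 facet normal 0.139 -0.977 -0.160
  outer loop
   vertex 3.3 0.0 4.8
   vertex 0.0 0.3 0.1
   vertex 5.0 0.8 1.4
  endloop
 endfacet
 facet normal -0.737 -0.468 0.488
  outer loop
   vertex 3.3 0.0 4.8
   vertex 3.2 1.2 5.8
   vertex 0.0 0.3 0.1
  endloop
 endfacet
 facet normal 0.889 -0.248 0.386
  outer loop
   vertex 3.3 0.0 4.8
   vertex 5.0 0.8 1.4
   vertex 3.2 1.2 5.8
  endloop
 endfacet
 facet normal 0.998 0.061 -0.001
  outer loop
   vertex 4.7 5.7 1.7
   vertex 4.8 4.1 3.4
   vertex 5.0 0.8 1.4
  endloop
 endfacet
 facet normal 0.346 0.078 -0.935
  outer loop
   vertex 4.7 5.7 1.7
   vertex 5.0 0.8 1.4
   vertex 0.9 4.6 0.2
  endloop
 endfacet
 facet normal 0.266 0.710 0.652
  outer loop
   vertex 4.7 5.7 1.7
   vertex 2.2 5.9 2.5
   vertex 4.8 4.1 3.4
  endloop
 endfacet
 facet normal -0.076 0.886 -0.458
  outer loop
   vertex 4.7 5.7 1.7
   vertex 0.9 4.6 0.2
   vertex 2.2 5.9 2.5
  endloop
 endfacet
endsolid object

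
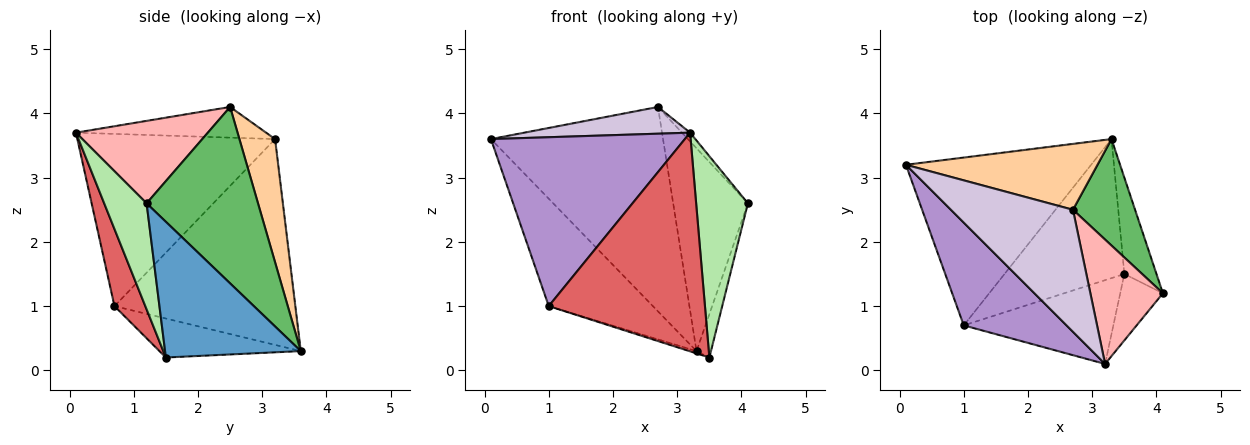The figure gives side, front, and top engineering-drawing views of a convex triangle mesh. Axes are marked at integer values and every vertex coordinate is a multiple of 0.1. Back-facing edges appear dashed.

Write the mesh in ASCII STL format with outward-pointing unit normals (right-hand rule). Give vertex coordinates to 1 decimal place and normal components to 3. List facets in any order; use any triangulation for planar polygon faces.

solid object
 facet normal 0.968 0.103 -0.229
  outer loop
   vertex 3.5 1.5 0.2
   vertex 3.3 3.6 0.3
   vertex 4.1 1.2 2.6
  endloop
 endfacet
 facet normal -0.683 0.394 -0.615
  outer loop
   vertex 1.0 0.7 1.0
   vertex 0.1 3.2 3.6
   vertex 3.3 3.6 0.3
  endloop
 endfacet
 facet normal -0.309 0.016 -0.951
  outer loop
   vertex 1.0 0.7 1.0
   vertex 3.3 3.6 0.3
   vertex 3.5 1.5 0.2
  endloop
 endfacet
 facet normal 0.194 0.934 0.301
  outer loop
   vertex 2.7 2.5 4.1
   vertex 3.3 3.6 0.3
   vertex 0.1 3.2 3.6
  endloop
 endfacet
 facet normal 0.797 0.535 0.281
  outer loop
   vertex 2.7 2.5 4.1
   vertex 4.1 1.2 2.6
   vertex 3.3 3.6 0.3
  endloop
 endfacet
 facet normal 0.614 -0.750 -0.247
  outer loop
   vertex 3.2 0.1 3.7
   vertex 3.5 1.5 0.2
   vertex 4.1 1.2 2.6
  endloop
 endfacet
 facet normal 0.181 -0.918 -0.352
  outer loop
   vertex 3.2 0.1 3.7
   vertex 1.0 0.7 1.0
   vertex 3.5 1.5 0.2
  endloop
 endfacet
 facet normal 0.750 0.046 0.660
  outer loop
   vertex 3.2 0.1 3.7
   vertex 4.1 1.2 2.6
   vertex 2.7 2.5 4.1
  endloop
 endfacet
 facet normal -0.657 -0.644 0.392
  outer loop
   vertex 3.2 0.1 3.7
   vertex 0.1 3.2 3.6
   vertex 1.0 0.7 1.0
  endloop
 endfacet
 facet normal -0.238 -0.208 0.949
  outer loop
   vertex 3.2 0.1 3.7
   vertex 2.7 2.5 4.1
   vertex 0.1 3.2 3.6
  endloop
 endfacet
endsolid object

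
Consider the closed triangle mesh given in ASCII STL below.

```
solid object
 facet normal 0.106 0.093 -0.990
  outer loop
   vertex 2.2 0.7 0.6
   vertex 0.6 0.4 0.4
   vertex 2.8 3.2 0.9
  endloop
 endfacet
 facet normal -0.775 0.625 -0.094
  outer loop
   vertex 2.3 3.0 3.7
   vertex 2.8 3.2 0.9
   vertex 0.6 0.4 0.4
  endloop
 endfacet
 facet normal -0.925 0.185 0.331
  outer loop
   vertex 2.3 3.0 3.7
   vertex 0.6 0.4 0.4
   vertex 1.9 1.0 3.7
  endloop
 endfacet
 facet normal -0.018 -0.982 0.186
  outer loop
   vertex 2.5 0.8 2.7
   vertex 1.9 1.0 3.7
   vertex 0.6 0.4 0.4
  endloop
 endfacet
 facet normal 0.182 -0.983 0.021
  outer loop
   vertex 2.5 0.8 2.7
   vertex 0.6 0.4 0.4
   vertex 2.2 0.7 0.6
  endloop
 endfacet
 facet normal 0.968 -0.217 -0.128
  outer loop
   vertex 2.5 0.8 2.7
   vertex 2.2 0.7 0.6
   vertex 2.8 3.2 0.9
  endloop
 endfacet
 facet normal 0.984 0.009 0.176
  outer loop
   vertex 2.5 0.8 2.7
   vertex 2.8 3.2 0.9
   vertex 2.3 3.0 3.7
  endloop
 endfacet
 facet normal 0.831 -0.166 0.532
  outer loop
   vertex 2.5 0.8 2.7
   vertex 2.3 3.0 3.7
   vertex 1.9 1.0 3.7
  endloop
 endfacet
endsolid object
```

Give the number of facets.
8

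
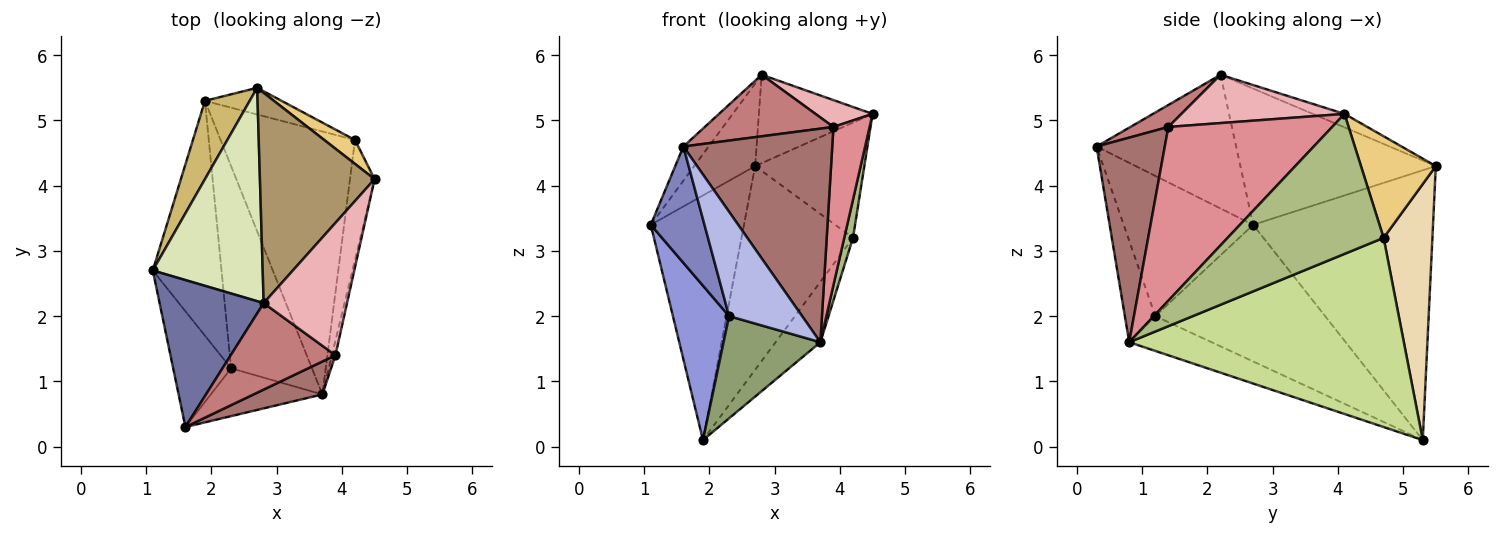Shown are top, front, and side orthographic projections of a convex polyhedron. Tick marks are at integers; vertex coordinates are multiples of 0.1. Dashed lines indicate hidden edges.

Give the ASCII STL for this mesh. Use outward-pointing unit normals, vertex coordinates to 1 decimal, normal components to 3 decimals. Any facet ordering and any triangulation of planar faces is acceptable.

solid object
 facet normal -0.781 0.141 0.608
  outer loop
   vertex 2.8 2.2 5.7
   vertex 1.1 2.7 3.4
   vertex 1.6 0.3 4.6
  endloop
 endfacet
 facet normal -0.863 -0.358 -0.356
  outer loop
   vertex 2.3 1.2 2.0
   vertex 1.6 0.3 4.6
   vertex 1.1 2.7 3.4
  endloop
 endfacet
 facet normal -0.857 -0.283 -0.431
  outer loop
   vertex 2.3 1.2 2.0
   vertex 1.1 2.7 3.4
   vertex 1.9 5.3 0.1
  endloop
 endfacet
 facet normal -0.354 -0.850 -0.390
  outer loop
   vertex 2.3 1.2 2.0
   vertex 3.7 0.8 1.6
   vertex 1.6 0.3 4.6
  endloop
 endfacet
 facet normal -0.358 -0.421 -0.833
  outer loop
   vertex 2.3 1.2 2.0
   vertex 1.9 5.3 0.1
   vertex 3.7 0.8 1.6
  endloop
 endfacet
 facet normal 0.983 -0.055 -0.173
  outer loop
   vertex 4.2 4.7 3.2
   vertex 4.5 4.1 5.1
   vertex 3.7 0.8 1.6
  endloop
 endfacet
 facet normal 0.808 0.132 -0.574
  outer loop
   vertex 4.2 4.7 3.2
   vertex 3.7 0.8 1.6
   vertex 1.9 5.3 0.1
  endloop
 endfacet
 facet normal -0.756 0.236 0.610
  outer loop
   vertex 2.7 5.5 4.3
   vertex 1.1 2.7 3.4
   vertex 2.8 2.2 5.7
  endloop
 endfacet
 facet normal -0.107 0.386 0.916
  outer loop
   vertex 2.7 5.5 4.3
   vertex 2.8 2.2 5.7
   vertex 4.5 4.1 5.1
  endloop
 endfacet
 facet normal -0.878 0.455 0.146
  outer loop
   vertex 2.7 5.5 4.3
   vertex 1.9 5.3 0.1
   vertex 1.1 2.7 3.4
  endloop
 endfacet
 facet normal 0.557 0.813 0.169
  outer loop
   vertex 2.7 5.5 4.3
   vertex 4.5 4.1 5.1
   vertex 4.2 4.7 3.2
  endloop
 endfacet
 facet normal 0.398 0.910 -0.119
  outer loop
   vertex 2.7 5.5 4.3
   vertex 4.2 4.7 3.2
   vertex 1.9 5.3 0.1
  endloop
 endfacet
 facet normal 0.413 -0.900 0.139
  outer loop
   vertex 3.9 1.4 4.9
   vertex 1.6 0.3 4.6
   vertex 3.7 0.8 1.6
  endloop
 endfacet
 facet normal 0.169 -0.571 0.803
  outer loop
   vertex 3.9 1.4 4.9
   vertex 2.8 2.2 5.7
   vertex 1.6 0.3 4.6
  endloop
 endfacet
 facet normal 0.976 -0.215 -0.020
  outer loop
   vertex 3.9 1.4 4.9
   vertex 3.7 0.8 1.6
   vertex 4.5 4.1 5.1
  endloop
 endfacet
 facet normal 0.494 -0.173 0.852
  outer loop
   vertex 3.9 1.4 4.9
   vertex 4.5 4.1 5.1
   vertex 2.8 2.2 5.7
  endloop
 endfacet
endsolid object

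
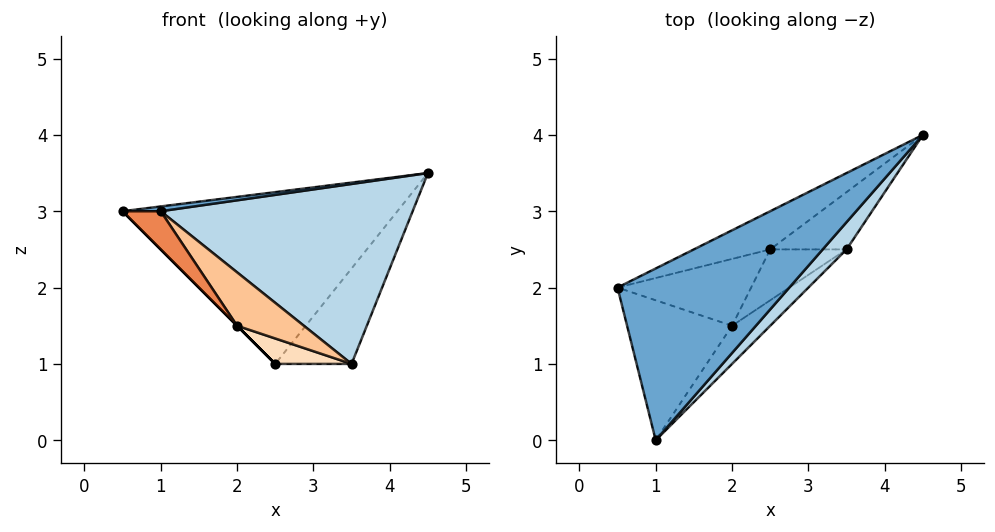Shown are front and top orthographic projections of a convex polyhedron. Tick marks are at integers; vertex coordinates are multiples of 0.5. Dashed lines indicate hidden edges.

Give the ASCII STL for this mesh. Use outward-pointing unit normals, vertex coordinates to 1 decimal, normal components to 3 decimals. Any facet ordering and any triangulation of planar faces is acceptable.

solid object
 facet normal -0.110 -0.028 0.994
  outer loop
   vertex 1.0 0.0 3.0
   vertex 4.5 4.0 3.5
   vertex 0.5 2.0 3.0
  endloop
 endfacet
 facet normal -0.419 0.887 -0.197
  outer loop
   vertex 2.5 2.5 1.0
   vertex 0.5 2.0 3.0
   vertex 4.5 4.0 3.5
  endloop
 endfacet
 facet normal 0.743 -0.662 0.100
  outer loop
   vertex 3.5 2.5 1.0
   vertex 4.5 4.0 3.5
   vertex 1.0 0.0 3.0
  endloop
 endfacet
 facet normal 0.000 0.857 -0.514
  outer loop
   vertex 3.5 2.5 1.0
   vertex 2.5 2.5 1.0
   vertex 4.5 4.0 3.5
  endloop
 endfacet
 facet normal -0.725 -0.181 -0.665
  outer loop
   vertex 2.0 1.5 1.5
   vertex 1.0 0.0 3.0
   vertex 0.5 2.0 3.0
  endloop
 endfacet
 facet normal -0.707 0.000 -0.707
  outer loop
   vertex 2.0 1.5 1.5
   vertex 0.5 2.0 3.0
   vertex 2.5 2.5 1.0
  endloop
 endfacet
 facet normal 0.329 -0.768 -0.549
  outer loop
   vertex 2.0 1.5 1.5
   vertex 3.5 2.5 1.0
   vertex 1.0 0.0 3.0
  endloop
 endfacet
 facet normal 0.000 -0.447 -0.894
  outer loop
   vertex 2.0 1.5 1.5
   vertex 2.5 2.5 1.0
   vertex 3.5 2.5 1.0
  endloop
 endfacet
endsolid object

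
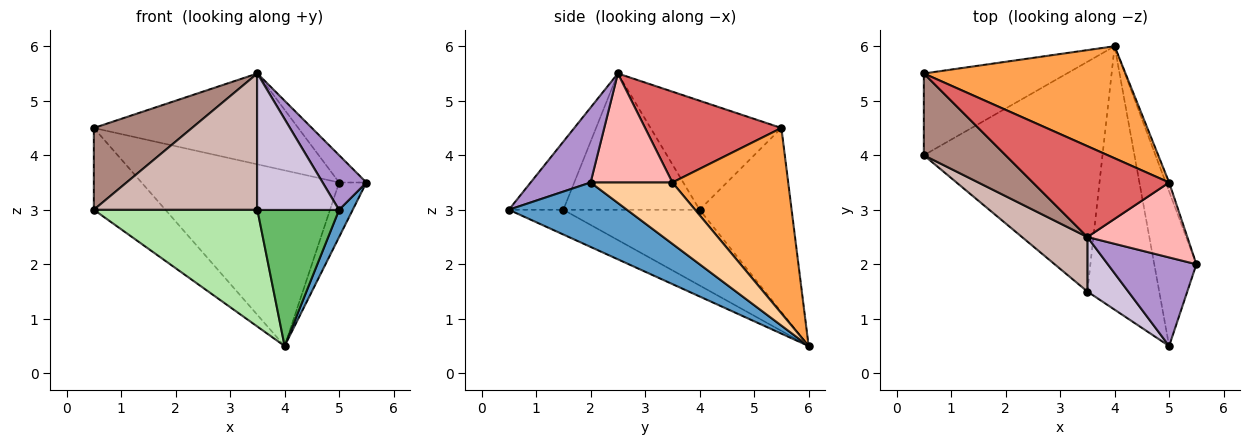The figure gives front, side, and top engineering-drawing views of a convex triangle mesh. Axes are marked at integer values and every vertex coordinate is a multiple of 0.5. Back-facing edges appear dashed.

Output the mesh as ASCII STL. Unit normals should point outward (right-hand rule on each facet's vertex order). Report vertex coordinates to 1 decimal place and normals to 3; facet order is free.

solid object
 facet normal 0.833 -0.096 -0.545
  outer loop
   vertex 5.0 0.5 3.0
   vertex 4.0 6.0 0.5
   vertex 5.5 2.0 3.5
  endloop
 endfacet
 facet normal -0.673 0.523 -0.523
  outer loop
   vertex 0.5 4.0 3.0
   vertex 0.5 5.5 4.5
   vertex 4.0 6.0 0.5
  endloop
 endfacet
 facet normal 0.443 0.756 0.482
  outer loop
   vertex 5.0 3.5 3.5
   vertex 4.0 6.0 0.5
   vertex 0.5 5.5 4.5
  endloop
 endfacet
 facet normal 0.947 0.316 -0.053
  outer loop
   vertex 5.0 3.5 3.5
   vertex 5.5 2.0 3.5
   vertex 4.0 6.0 0.5
  endloop
 endfacet
 facet normal -0.293 -0.439 -0.849
  outer loop
   vertex 3.5 1.5 3.0
   vertex 4.0 6.0 0.5
   vertex 5.0 0.5 3.0
  endloop
 endfacet
 facet normal -0.353 -0.424 -0.834
  outer loop
   vertex 3.5 1.5 3.0
   vertex 0.5 4.0 3.0
   vertex 4.0 6.0 0.5
  endloop
 endfacet
 facet normal 0.426 0.640 0.640
  outer loop
   vertex 3.5 2.5 5.5
   vertex 5.0 3.5 3.5
   vertex 0.5 5.5 4.5
  endloop
 endfacet
 facet normal 0.716 0.239 0.656
  outer loop
   vertex 3.5 2.5 5.5
   vertex 5.5 2.0 3.5
   vertex 5.0 3.5 3.5
  endloop
 endfacet
 facet normal 0.585 -0.425 0.691
  outer loop
   vertex 3.5 2.5 5.5
   vertex 5.0 0.5 3.0
   vertex 5.5 2.0 3.5
  endloop
 endfacet
 facet normal -0.526 -0.789 0.316
  outer loop
   vertex 3.5 2.5 5.5
   vertex 3.5 1.5 3.0
   vertex 5.0 0.5 3.0
  endloop
 endfacet
 facet normal -0.686 -0.514 0.514
  outer loop
   vertex 3.5 2.5 5.5
   vertex 0.5 5.5 4.5
   vertex 0.5 4.0 3.0
  endloop
 endfacet
 facet normal -0.612 -0.734 0.294
  outer loop
   vertex 3.5 2.5 5.5
   vertex 0.5 4.0 3.0
   vertex 3.5 1.5 3.0
  endloop
 endfacet
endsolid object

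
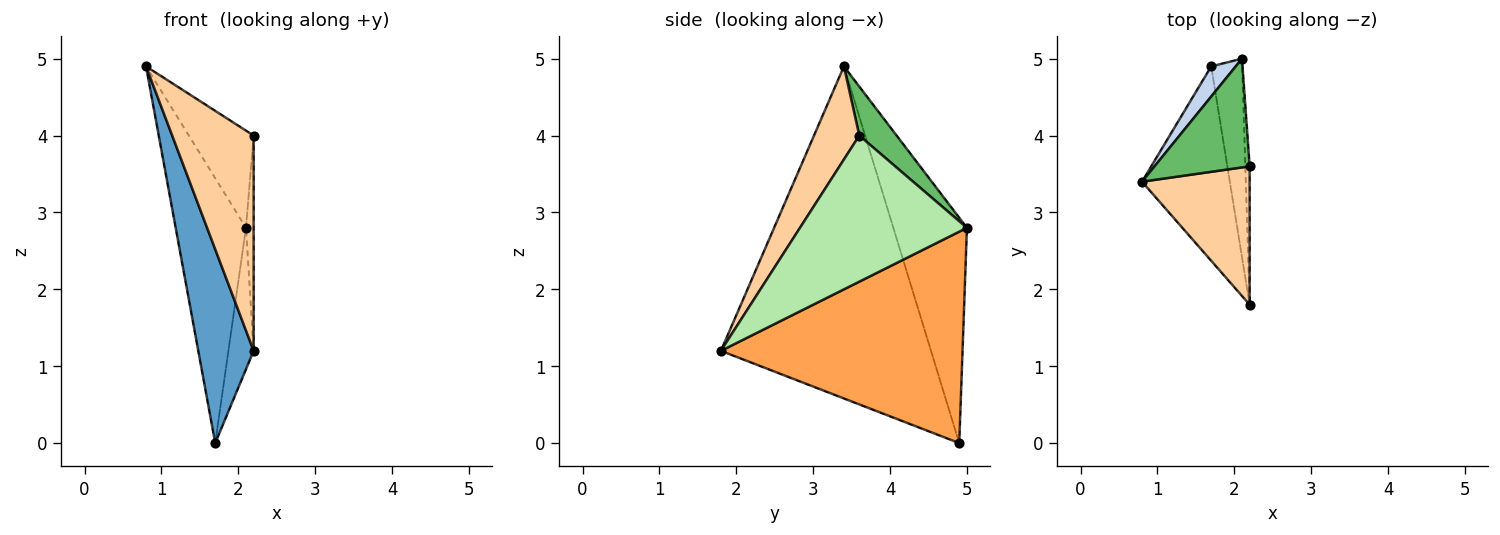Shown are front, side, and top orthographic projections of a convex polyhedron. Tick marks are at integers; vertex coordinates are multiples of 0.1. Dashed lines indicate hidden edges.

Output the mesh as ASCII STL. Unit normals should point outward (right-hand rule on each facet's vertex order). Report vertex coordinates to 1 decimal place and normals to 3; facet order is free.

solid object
 facet normal -0.937 -0.247 -0.248
  outer loop
   vertex 1.7 4.9 0.0
   vertex 2.2 1.8 1.2
   vertex 0.8 3.4 4.9
  endloop
 endfacet
 facet normal -0.721 0.689 0.078
  outer loop
   vertex 1.7 4.9 0.0
   vertex 0.8 3.4 4.9
   vertex 2.1 5.0 2.8
  endloop
 endfacet
 facet normal 0.984 0.103 -0.144
  outer loop
   vertex 1.7 4.9 0.0
   vertex 2.1 5.0 2.8
   vertex 2.2 1.8 1.2
  endloop
 endfacet
 facet normal 0.424 -0.762 0.490
  outer loop
   vertex 2.2 3.6 4.0
   vertex 0.8 3.4 4.9
   vertex 2.2 1.8 1.2
  endloop
 endfacet
 facet normal 0.359 0.622 0.696
  outer loop
   vertex 2.2 3.6 4.0
   vertex 2.1 5.0 2.8
   vertex 0.8 3.4 4.9
  endloop
 endfacet
 facet normal 0.999 0.046 -0.030
  outer loop
   vertex 2.2 3.6 4.0
   vertex 2.2 1.8 1.2
   vertex 2.1 5.0 2.8
  endloop
 endfacet
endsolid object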